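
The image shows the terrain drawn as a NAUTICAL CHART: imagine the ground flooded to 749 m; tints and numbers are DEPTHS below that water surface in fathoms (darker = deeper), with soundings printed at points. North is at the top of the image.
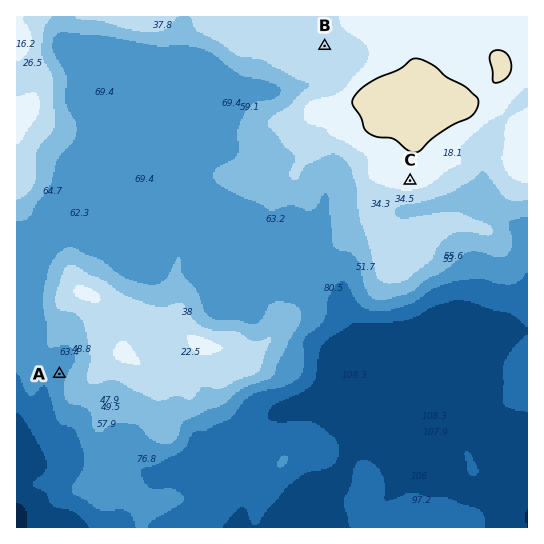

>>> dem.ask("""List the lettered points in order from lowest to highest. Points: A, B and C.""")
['A', 'B', 'C']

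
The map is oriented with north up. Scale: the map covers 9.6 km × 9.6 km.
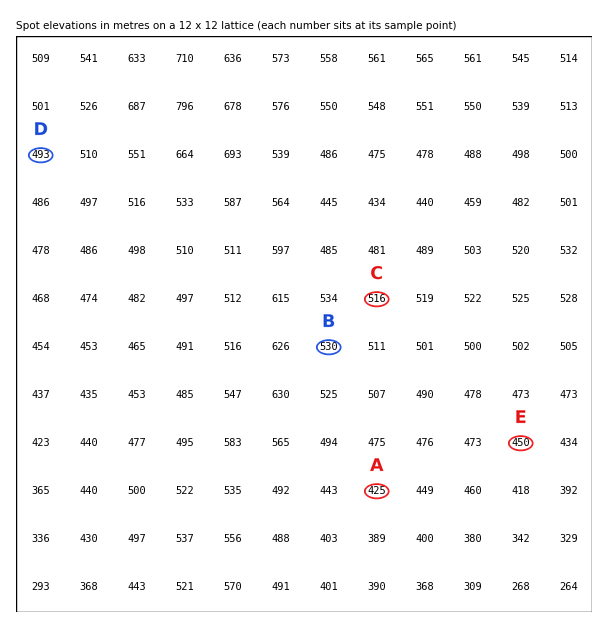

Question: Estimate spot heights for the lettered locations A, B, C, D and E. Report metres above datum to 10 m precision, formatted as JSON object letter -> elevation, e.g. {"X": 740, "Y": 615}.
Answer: {"A": 430, "B": 530, "C": 520, "D": 490, "E": 450}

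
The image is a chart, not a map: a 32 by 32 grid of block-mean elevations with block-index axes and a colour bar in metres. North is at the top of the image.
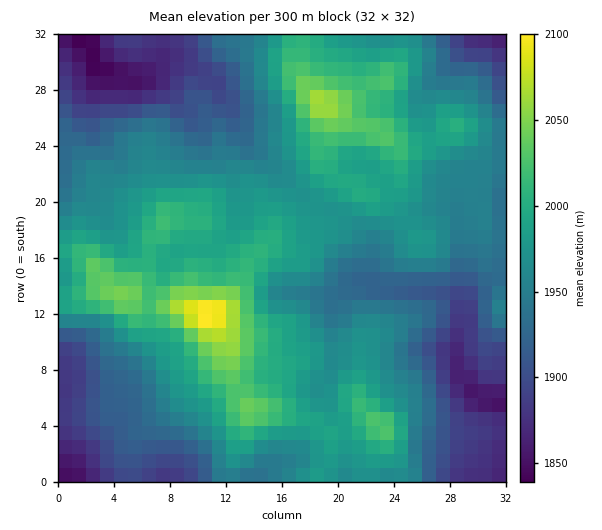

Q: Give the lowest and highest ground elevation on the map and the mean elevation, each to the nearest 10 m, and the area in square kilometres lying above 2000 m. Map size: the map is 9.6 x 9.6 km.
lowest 1830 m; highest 2110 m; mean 1960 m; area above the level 17.5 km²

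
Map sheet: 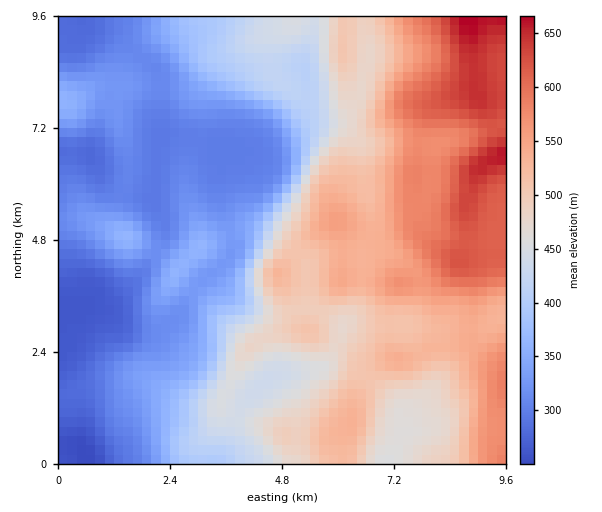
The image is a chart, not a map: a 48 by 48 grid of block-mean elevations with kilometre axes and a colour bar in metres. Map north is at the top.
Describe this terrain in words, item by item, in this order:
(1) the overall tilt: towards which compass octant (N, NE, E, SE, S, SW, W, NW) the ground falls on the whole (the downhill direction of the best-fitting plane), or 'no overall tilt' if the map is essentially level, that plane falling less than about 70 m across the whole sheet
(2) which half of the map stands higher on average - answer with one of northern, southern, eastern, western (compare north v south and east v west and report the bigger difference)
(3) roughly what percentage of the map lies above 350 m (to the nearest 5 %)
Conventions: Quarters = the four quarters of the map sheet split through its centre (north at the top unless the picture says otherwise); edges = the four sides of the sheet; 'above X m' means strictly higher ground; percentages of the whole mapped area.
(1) The general tilt is down to the west (the land rises towards the east).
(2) On average the eastern half of the map is the higher ground.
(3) Ground above 350 m makes up about 65 % of the sheet.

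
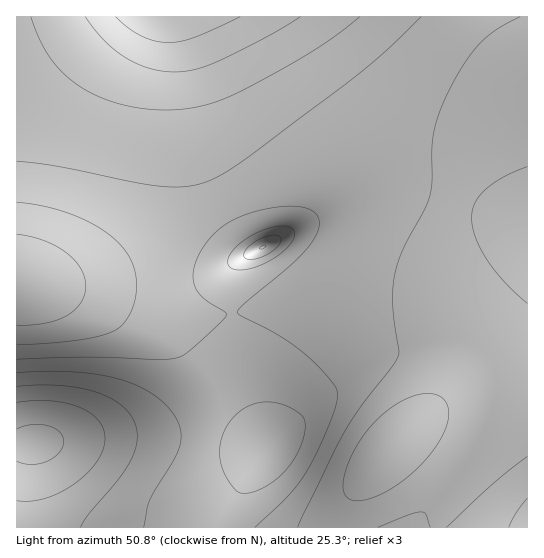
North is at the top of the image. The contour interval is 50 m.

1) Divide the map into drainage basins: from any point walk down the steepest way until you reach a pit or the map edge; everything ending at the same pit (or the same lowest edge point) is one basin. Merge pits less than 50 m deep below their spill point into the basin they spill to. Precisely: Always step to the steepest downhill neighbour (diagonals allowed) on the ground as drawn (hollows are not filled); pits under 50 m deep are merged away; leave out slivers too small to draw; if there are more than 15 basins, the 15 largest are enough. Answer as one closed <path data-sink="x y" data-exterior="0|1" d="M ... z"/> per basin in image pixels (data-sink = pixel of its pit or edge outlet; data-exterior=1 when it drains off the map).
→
<path data-sink="34 443" data-exterior="0" d="M527 91l-14 11-32 35-17 29-13 36-8 41 1 35 11 37 13 27 3 15-2 9-5 12-18 21 13-16 6-13 0-27-18-28-14-14-18-9-18-4-46 1-124 26-46 1-32-7-54-16-78-12-1 246 318 1 3-15 11-16 31-36 40-40 23-13 15-4 28 0 17 3 17-8 8 0z"/><path data-sink="162 17" data-exterior="1" d="M527 16l-510 0-1 265 3 2 42 0 29-7 47-21 60-38 38-20 64-22 47-8 39 0 28 4 28 0 10-4 16-14 20-26 23-23 18-14z"/><path data-sink="262 247" data-exterior="0" d="M485 131l-28 32-11 6-33 2-28-4-39 0-47 8-64 22-38 20-60 38-30 14-38 12-41 2 67 10 54 16 32 7 46-1 124-26 54 0 17 6 11 6 14 14 17 26 3 8 0 16-8 19 9-14 3-16-3-12-9-17-11-30-5-28 0-24 4-25 10-36 12-27 16-22z"/><path data-sink="527 527" data-exterior="1" d="M527 399l-8 0-17 8-17-3-28 0-15 4-23 13-40 40-31 36-11 16-2 14 192 1z"/>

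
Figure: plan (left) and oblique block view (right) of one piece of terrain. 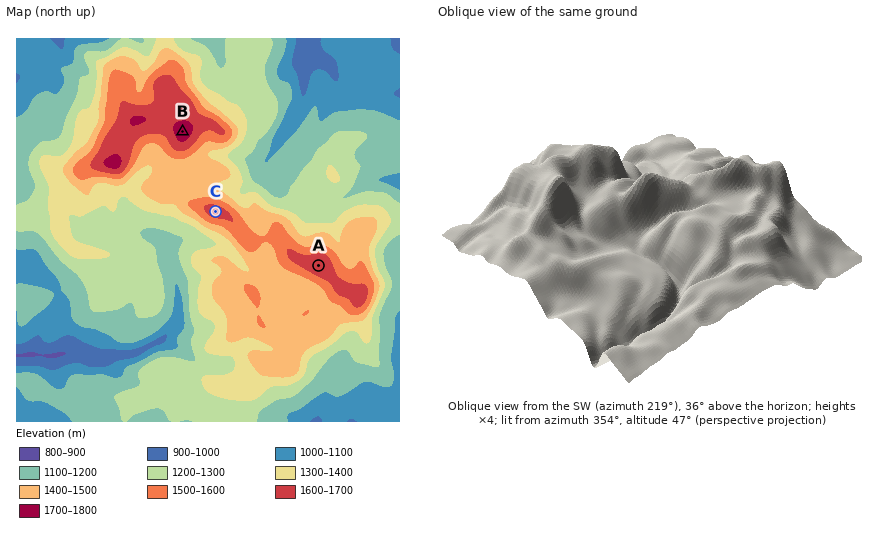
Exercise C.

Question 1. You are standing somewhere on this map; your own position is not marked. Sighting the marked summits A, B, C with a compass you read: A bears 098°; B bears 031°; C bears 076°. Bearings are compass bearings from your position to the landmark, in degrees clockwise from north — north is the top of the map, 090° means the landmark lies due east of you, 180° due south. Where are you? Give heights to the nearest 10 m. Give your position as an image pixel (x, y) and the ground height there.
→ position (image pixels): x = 119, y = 237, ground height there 1220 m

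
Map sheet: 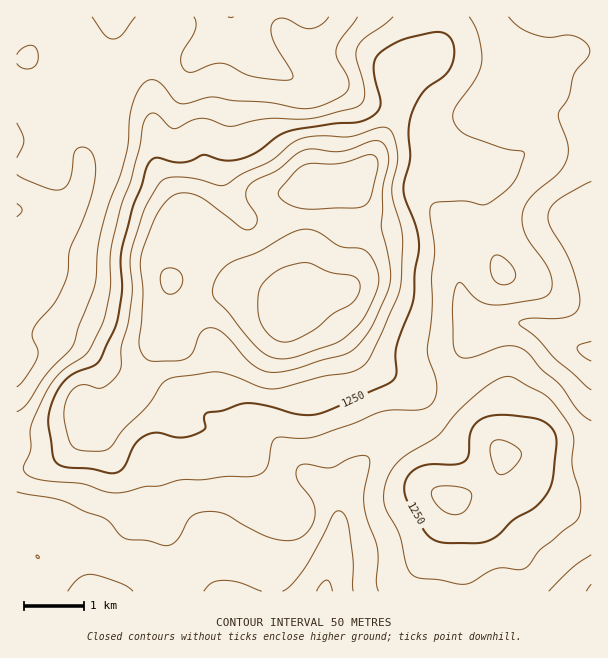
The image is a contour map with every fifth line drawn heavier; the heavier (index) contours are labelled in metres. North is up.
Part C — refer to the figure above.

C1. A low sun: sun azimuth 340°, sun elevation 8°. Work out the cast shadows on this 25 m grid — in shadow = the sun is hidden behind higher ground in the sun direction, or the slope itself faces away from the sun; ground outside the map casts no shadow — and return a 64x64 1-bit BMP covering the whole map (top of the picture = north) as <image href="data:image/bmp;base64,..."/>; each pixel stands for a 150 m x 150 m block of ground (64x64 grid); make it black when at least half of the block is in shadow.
<image width="64" height="64" href="data:image/bmp;base64,Qk0+AgAAAAAAAD4AAAAoAAAAQAAAAEAAAAABAAEAAAAAAAACAAATCwAAEwsAAAIAAAAAAAAA////AAAAAAAAAAAAAAAAAAAAAAAAAAAAAAAAAAAAAAAAAAAAAAAAAAAAAABAAAAAAAAAAMAAAAAAAAAAwAAAAAAAAABAAAAAAAAAAAAAAAA4AAAAAAAAAP/QAAAAAAAA//AAAAAAAAAf0AAAAAAAAAfAAAAAAAAAA4AAAAAAAAAAAAAAfAAAAAAEAAD+AAAAAA4AAP8AAAAADgAB/4AAAAAGAAf/gAAAAAYAH/+AAAAAAAAf/4AAAAAAcB//gAAAAAD4H/+AAAAAAPAf/4AAAAAA8A//wAAAAAAAD//gAAAAAAAB/+AAAAAAAAAf4AAAAAAAAAfgAMAAAAAAA+AH4AAAAAAD4A/gAAAAAAHgB8AAAAAAAOAAAAAAAAAAAAAAAAAAAAAAAAAAAAAAAAAAAAAAAAAAAAAAAAAAAAAAAAAAAAAAAAAAAAAAAAAAAAAAAAAAAAAAAAAAAAAAAgAAAAAAAAAOQAAwAAAAAADgAHgAAAAAAOAAEAAAAAAA4AAAAAAAAABgAAAAAAAAAAAAAAAAAAAAAAAAAAAAAAAAAAAAAAAAAAAAAAAAAAAAAAAAAAAAAAAAAAAAAAAAAAAAAAAAAAAAAAAAAAAAAAAAAAAAAAAAAAAAAAAAAAAAAAAAAAAAAAAAAAAAAAAAAAAAAAAAAAAAAAAAAAAAAAAAAAAAAAAAAAAAAA=="/>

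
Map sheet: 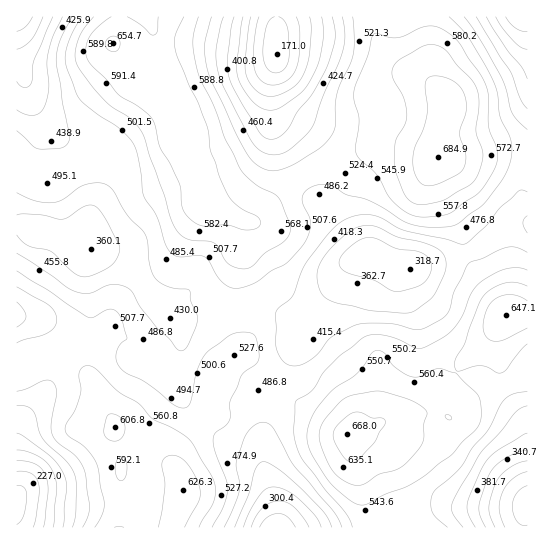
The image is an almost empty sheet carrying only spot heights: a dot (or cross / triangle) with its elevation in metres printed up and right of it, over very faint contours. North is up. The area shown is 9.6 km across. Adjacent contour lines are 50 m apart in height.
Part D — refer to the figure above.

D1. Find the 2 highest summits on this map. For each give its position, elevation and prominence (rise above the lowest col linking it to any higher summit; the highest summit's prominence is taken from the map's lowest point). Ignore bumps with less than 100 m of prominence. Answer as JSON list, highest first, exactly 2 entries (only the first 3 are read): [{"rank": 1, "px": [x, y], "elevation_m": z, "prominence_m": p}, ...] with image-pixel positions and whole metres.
[{"rank": 1, "px": [438, 157], "elevation_m": 685, "prominence_m": 514}, {"rank": 2, "px": [347, 434], "elevation_m": 668, "prominence_m": 206}]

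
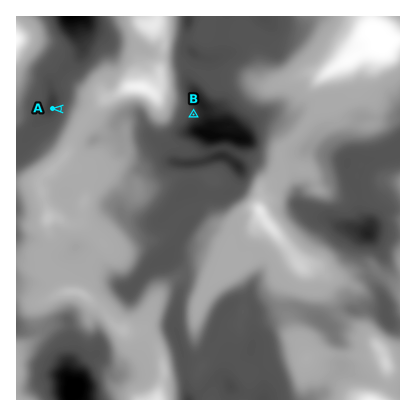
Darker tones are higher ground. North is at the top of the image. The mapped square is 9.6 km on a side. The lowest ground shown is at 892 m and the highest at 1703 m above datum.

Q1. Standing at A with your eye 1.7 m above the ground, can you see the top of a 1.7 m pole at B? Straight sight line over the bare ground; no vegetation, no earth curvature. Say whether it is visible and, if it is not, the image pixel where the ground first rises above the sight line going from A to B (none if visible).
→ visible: true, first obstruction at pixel None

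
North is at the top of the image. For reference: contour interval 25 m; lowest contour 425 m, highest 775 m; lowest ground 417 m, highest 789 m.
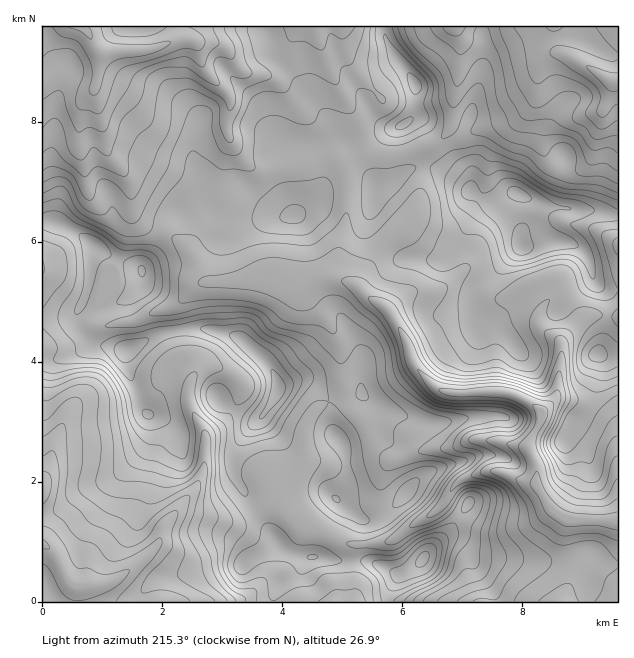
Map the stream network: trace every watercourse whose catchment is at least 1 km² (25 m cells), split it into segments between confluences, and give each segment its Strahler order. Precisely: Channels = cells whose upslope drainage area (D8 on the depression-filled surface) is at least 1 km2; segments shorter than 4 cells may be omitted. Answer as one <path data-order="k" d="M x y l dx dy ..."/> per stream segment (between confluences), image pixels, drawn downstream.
<path data-order="1" d="M188 601l-28 0"/><path data-order="1" d="M478 601l4 0"/><path data-order="2" d="M536 487l5 5 6 10 15 12 3 0 6 3 6 0 1 2 11 0 1 1 27 0"/><path data-order="1" d="M617 471l0 49"/><path data-order="1" d="M394 460l9-1 4-3 3 0 9-5 6 0 2-1 18 0 1-2 8 0 15-7 30 0 1 1 5 0 1 2 5 0 1 1 14 0 1 3 2 0"/><path data-order="1" d="M305 454l0 6-1 2 0 3-3 6-3 3-6 10-5 5-3 6 0 15 12 12 6 1 8 8 10 0 20 10 9 2 1 1 29 0 1-1 6 0 2-2 6-1 18-15 18-9 4-5 2 0 7-7 5-9 10-14 2 0 3-3 3 0 1-1 3 0 6-3 5 0 1-2 20 0 12 6 3 0 4 3 14 0 0 5 1 1"/><path data-order="2" d="M529 448l7 17 0 22"/><path data-order="2" d="M538 418l0 9-8 12-1 9"/><path data-order="1" d="M68 414l-12 24 0 3-3 6 0 4-1 2 0 7-2 2-1 7-6 11 0 15"/><path data-order="1" d="M202 367l-9 9-2 3 0 3-1 2 0 7-2 2 0 7 2 2 0 3 1 1 0 3 3 6 6 8 5 9 0 34-2 2 0 4-7 15-14 15 0 2-4 4 0 2-12 13-8 20-24 24-1 0-6 6-2 0-3 3-10 6-9 1-2 2-27 0-10-11-2-6-7-13-9-9-3-2"/><path data-order="1" d="M331 327l-23-23 0-13 6-6"/><path data-order="1" d="M113 324l8 0 1-2 11 0 18-9 3 0 1-1 12-3 9-5 20-19 3 0 1-2 6 0 2-1"/><path data-order="2" d="M391 313l15 26 0 3 3 4 0 5 1 1 0 3 2 2 0 3 3 6 21 22 6 3 4 0 2 2 60 0 1 1 8 2 21 12 0 10"/><path data-order="1" d="M550 298l-6 6-3 6 0 3-2 2 0 9 23 22 0 17-2 1 0 8-1 1 0 15-2 2 0 4-1 3-11 11 0 3-7 7"/><path data-order="2" d="M368 297l3 3 12 6 8 7"/><path data-order="2" d="M314 285l8-5 22 0 3 2"/><path data-order="1" d="M448 285l-8 4-22 0-2 2-3 0-22 22"/><path data-order="2" d="M208 282l24 0 1-2 9 0 2-1 4 0 2-2 4 0 2-1 4 0 2-2 16 0 6 5 2 0 4 4 6 3 15 0 3-1"/><path data-order="2" d="M347 282l8 3 12 12 1 0"/><path data-order="1" d="M200 268l2 8 6 6"/><path data-order="1" d="M344 231l-1 3 0 6-2 1 0 35 6 6"/><path data-order="1" d="M404 225l0 1-12 12-1 0-6 5 0 1-18 21-3 6 0 3-2 2 0 15 6 6"/><path data-order="1" d="M125 175l-3-3 0-1-12-12-3-6 0-3-1-2 0-12-2-1 0-5-1-1 0-3-3-6 0-9-2-2 0-6-1-1 0-5-2-1 0-9"/><path data-order="1" d="M236 151l-3-3 0-3-6-12 0-18 3-6 0-10-1-3-23-23-4-9 0-3-2-1 0-9-1-2 0-3-5-4"/><path data-order="1" d="M79 133l0-22 1-3 12-12 0-3 3-6"/><path data-order="1" d="M446 133l3-4 0-5 2-1 0-6 1-2 0-15 2-1 0-5 1-1 0-5 2-1 0-8 1-1 0-21 2-2 0-18-3-4 0-6-2 0"/><path data-order="1" d="M604 109l4-9 0-4 2-2 0-7 3-5 4 0 0-1"/><path data-order="1" d="M536 96l0-21 2-2 0-3 1-3 14-13 10 0 18 9 3 3 8 3 12 9 6 3 7 0"/><path data-order="2" d="M95 87l2-9 1-2 0-27"/><path data-order="1" d="M263 75l-12 0-1-2-6-1-11-11-1-4-14-14-19 0-2-1-3 0"/><path data-order="1" d="M331 73l-2-6-1-1 0-3-2-2 0-3-3-4 0-3-3-5 0-3-1-1 0-3-3-6 0-6-2 0"/><path data-order="3" d="M98 49l-4-4-3-6 0-3-3 0-9-8-9-1"/><path data-order="1" d="M344 46l0-19-1 0"/><path data-order="2" d="M194 42l-6-3-10 0-12 6-3 0-5 3-4 0-2 1-7 0-2 2-31 0-2 1-10 0-2-3"/>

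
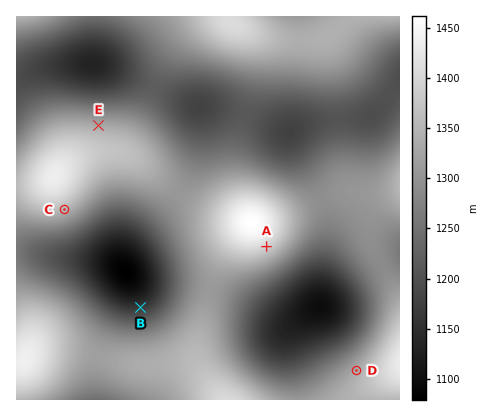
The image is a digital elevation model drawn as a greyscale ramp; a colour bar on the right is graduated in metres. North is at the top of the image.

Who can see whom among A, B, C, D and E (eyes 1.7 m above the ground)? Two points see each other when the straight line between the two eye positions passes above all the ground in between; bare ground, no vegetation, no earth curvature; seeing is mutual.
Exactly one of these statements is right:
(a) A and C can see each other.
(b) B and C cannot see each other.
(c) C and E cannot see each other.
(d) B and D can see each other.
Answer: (c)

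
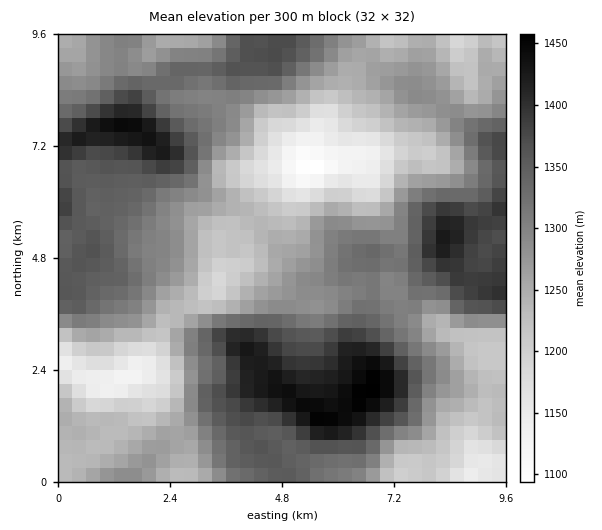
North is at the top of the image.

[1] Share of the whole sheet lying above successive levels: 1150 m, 96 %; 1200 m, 89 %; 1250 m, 68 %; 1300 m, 46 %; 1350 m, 25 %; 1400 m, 9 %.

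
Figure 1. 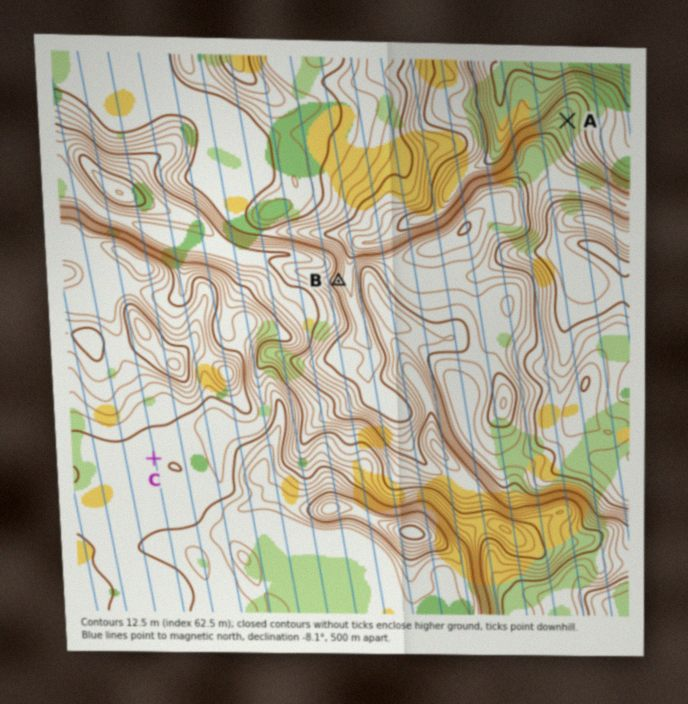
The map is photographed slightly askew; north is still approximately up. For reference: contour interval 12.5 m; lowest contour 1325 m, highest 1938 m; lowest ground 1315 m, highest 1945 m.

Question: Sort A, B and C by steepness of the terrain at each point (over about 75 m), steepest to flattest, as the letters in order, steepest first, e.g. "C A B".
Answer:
B A C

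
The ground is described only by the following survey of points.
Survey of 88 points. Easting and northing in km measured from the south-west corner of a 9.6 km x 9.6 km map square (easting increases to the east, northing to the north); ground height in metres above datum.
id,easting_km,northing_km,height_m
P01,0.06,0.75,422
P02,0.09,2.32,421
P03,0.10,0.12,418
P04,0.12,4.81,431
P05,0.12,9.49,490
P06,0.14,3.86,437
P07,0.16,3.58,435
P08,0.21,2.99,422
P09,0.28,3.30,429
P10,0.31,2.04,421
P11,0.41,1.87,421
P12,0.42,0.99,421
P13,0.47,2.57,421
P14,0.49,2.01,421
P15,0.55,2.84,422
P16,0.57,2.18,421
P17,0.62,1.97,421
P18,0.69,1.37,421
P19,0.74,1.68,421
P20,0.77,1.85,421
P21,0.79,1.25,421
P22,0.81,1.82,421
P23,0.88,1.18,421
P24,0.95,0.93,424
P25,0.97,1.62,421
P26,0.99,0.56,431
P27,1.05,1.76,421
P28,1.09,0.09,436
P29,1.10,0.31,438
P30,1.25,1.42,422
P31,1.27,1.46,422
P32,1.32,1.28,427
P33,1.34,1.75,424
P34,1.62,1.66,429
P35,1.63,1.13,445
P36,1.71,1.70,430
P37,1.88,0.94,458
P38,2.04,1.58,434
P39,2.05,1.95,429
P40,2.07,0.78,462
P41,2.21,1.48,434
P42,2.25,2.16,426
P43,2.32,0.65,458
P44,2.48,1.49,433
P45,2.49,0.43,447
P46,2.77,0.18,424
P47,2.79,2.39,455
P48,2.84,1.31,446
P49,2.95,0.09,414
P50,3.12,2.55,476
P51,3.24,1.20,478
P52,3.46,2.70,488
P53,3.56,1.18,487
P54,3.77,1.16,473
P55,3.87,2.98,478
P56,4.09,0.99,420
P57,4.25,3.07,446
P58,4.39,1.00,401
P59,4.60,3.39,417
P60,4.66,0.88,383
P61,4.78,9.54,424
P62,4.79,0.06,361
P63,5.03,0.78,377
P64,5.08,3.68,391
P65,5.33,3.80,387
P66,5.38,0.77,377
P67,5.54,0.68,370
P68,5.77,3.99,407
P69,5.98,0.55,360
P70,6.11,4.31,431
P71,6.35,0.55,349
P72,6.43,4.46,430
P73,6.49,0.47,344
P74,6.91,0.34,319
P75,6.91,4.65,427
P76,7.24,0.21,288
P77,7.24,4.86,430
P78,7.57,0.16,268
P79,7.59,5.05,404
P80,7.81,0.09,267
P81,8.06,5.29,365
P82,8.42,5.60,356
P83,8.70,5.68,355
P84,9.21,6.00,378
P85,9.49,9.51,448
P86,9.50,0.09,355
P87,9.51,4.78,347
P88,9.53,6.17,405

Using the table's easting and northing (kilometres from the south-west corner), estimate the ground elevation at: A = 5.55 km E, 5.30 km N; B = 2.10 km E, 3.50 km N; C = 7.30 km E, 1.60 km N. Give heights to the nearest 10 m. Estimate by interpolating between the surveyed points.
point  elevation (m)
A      420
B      420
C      300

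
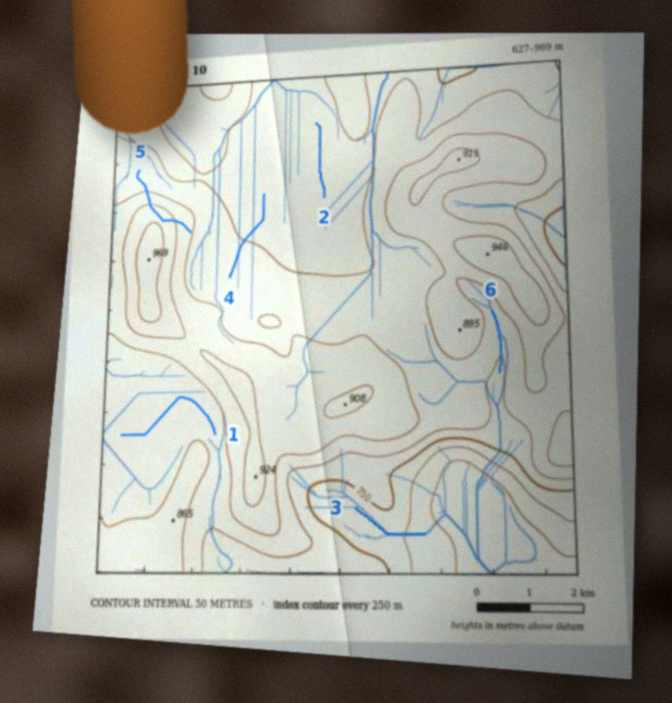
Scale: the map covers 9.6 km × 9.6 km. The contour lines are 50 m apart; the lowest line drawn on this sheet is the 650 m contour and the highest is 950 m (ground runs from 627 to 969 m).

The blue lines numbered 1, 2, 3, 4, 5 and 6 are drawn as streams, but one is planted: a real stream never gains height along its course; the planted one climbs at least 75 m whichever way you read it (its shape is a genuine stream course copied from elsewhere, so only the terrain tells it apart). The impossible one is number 5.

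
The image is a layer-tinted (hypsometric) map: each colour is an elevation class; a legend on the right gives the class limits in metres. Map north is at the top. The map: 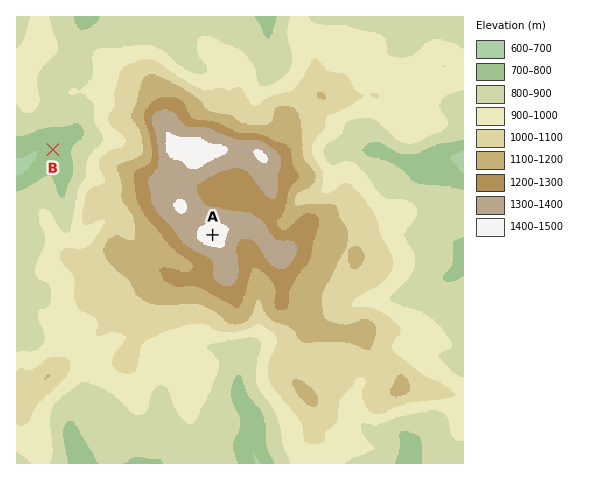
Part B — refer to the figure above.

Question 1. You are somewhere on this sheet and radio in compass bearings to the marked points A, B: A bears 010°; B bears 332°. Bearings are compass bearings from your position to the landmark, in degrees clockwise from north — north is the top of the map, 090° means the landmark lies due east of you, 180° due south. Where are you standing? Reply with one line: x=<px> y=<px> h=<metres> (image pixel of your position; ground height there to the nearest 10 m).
x=184 y=397 h=920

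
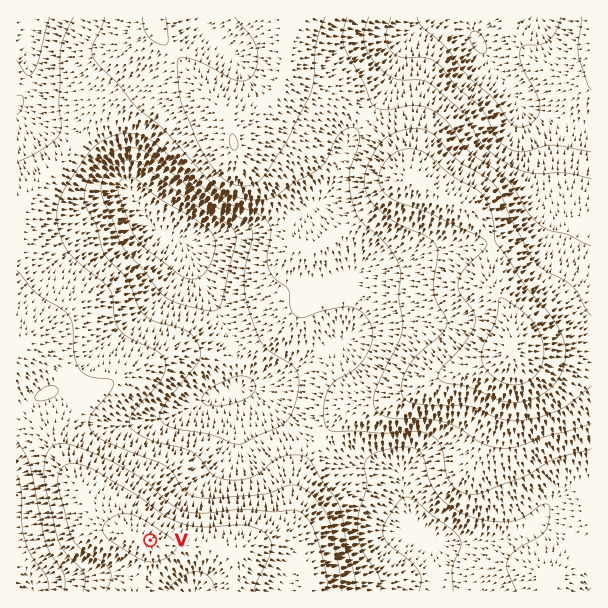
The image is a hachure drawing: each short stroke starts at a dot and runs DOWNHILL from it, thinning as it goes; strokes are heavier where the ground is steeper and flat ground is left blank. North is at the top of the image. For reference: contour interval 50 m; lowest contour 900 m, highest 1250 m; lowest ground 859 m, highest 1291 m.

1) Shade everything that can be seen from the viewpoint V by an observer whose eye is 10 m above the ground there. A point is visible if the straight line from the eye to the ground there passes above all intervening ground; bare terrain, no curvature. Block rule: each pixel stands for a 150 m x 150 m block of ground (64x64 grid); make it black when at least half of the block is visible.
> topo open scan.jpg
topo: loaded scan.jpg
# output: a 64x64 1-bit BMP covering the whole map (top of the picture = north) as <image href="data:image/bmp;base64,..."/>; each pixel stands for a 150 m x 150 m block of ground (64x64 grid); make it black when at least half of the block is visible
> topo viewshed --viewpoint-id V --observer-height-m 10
<image width="64" height="64" href="data:image/bmp;base64,Qk0+AgAAAAAAAD4AAAAoAAAAQAAAAEAAAAABAAEAAAAAAAACAAATCwAAEwsAAAIAAAAAAAAA////AAAAAAAAPwOAAAAAAAAOA4AAAAAAAAYDgAAAAAAAAAeAAAAAAAADn8AAAAAAAA//wAAAAAAAD5/AAAAAAAAGB8AAAAAAAAADwgAAAAMAAAD+AAAABwAAAH4AAD//AQAAHgAA/78BAAAeAAH/jwAAAB8AA/+HAAAAH8AH/4cAAAAf////jwAAAB//////AAAAP/////8AAAA//////wAAAD//////AAAAP/////AAeAB/////wAH/gH////+AB////////4D/////////AP////////8A/+D//////gD/4H/////+AP/gD/////4A/+AH/////gD/8Af////+AP/wB/////wA//gD/////AD/+AP////4APgAA/////gA8AAD////8ADwAAP////gAPgAB/////AA+AAH////+AD8AAf////4AP+AH/5///gA/8A//3//8AD/gP/////gAP+B/////4AAf8f////+AAA///////gAAB//////4AAAD//////AAAAH/////4AAAAP/////AAAAA///n/8AAAAD//8f/wAAAAf//x//AAAAB//+H/4AAAAP//wP/AAAAAf/+A/4AAAAB//wD+AAAAAH/+APAAAAAAf/4A4AAAAAB//ADAAAAAAB/8AEAAAAAAA/wAYAAAAAAB+AB4AAAAAAH4AHwAAAAA=="/>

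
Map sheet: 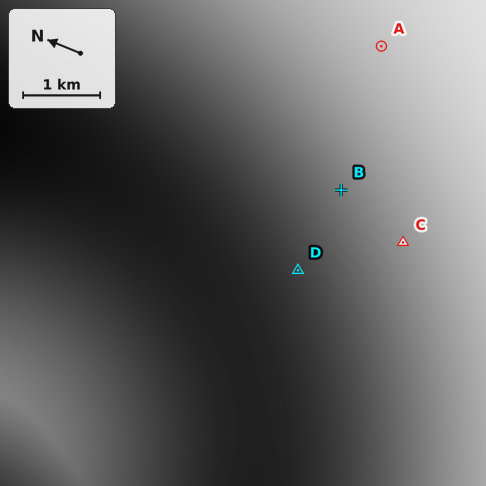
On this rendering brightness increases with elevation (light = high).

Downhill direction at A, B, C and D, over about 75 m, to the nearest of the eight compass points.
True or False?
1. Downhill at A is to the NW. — True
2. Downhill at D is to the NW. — True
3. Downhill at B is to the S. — False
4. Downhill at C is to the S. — False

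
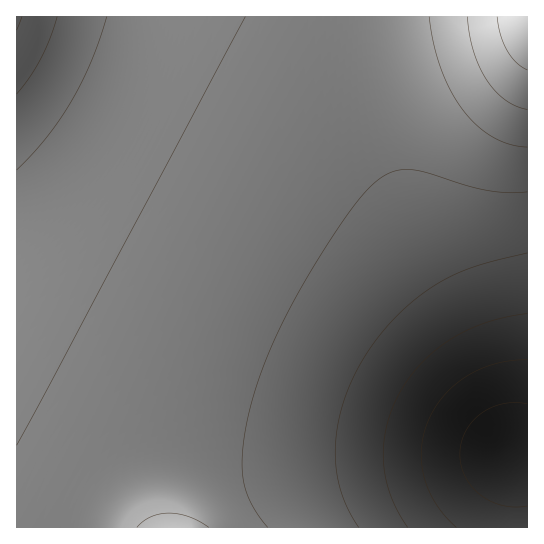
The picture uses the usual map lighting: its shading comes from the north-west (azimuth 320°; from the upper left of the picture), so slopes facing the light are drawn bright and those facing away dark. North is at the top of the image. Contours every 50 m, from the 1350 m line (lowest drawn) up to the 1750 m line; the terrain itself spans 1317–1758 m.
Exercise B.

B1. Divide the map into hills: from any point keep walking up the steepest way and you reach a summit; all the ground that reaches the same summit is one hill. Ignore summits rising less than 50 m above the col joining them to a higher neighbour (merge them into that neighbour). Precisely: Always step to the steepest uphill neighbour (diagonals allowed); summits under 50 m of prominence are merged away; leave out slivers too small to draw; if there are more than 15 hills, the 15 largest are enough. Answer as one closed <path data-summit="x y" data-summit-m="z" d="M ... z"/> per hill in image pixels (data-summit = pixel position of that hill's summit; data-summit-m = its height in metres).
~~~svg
<path data-summit="17 17" data-summit-m="1758" d="M369 16l-353 1 1 511 76 0 11-23 19-21 23-13 31-8 94 0 52-4 147-3 38-3-5-35-26-73-25-54-49-92-15-37-11-40-5-32z"/><path data-summit="527 17" data-summit-m="1737" d="M527 16l-158 1 0 42 3 31 5 32 11 40 15 37 49 92 25 54 23 64 9 44 19 0z"/><path data-summit="174 527" data-summit-m="1630" d="M509 453l-39 3-115 1-84 6-80-2-22 3-23 7-23 13-19 21-11 22 428 1 0-19-2-23-4-19z"/>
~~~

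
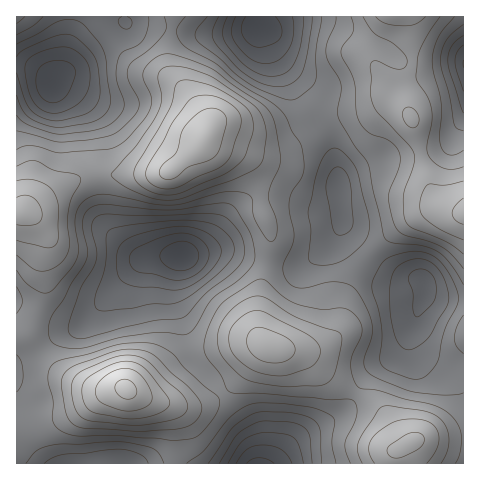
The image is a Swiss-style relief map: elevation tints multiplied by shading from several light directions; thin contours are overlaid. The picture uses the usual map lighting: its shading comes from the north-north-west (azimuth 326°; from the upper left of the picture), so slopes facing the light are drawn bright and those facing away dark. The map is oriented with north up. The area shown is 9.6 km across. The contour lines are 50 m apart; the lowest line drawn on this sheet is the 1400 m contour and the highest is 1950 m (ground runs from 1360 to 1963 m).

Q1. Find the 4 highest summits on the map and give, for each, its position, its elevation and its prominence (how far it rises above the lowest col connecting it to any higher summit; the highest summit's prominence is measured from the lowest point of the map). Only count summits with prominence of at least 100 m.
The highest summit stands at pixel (126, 389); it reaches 1963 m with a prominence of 603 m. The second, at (204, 137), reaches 1939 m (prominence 263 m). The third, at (267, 346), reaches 1875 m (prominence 179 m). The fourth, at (412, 441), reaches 1861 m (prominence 156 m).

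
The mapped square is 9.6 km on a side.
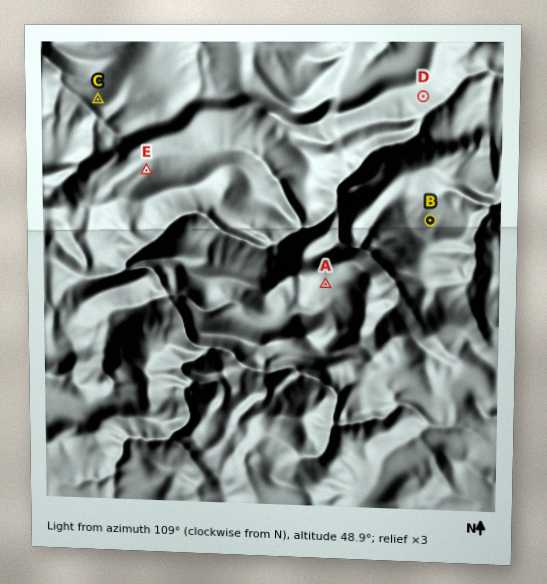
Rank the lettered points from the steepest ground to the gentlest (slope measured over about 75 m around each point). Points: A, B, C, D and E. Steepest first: D B C E A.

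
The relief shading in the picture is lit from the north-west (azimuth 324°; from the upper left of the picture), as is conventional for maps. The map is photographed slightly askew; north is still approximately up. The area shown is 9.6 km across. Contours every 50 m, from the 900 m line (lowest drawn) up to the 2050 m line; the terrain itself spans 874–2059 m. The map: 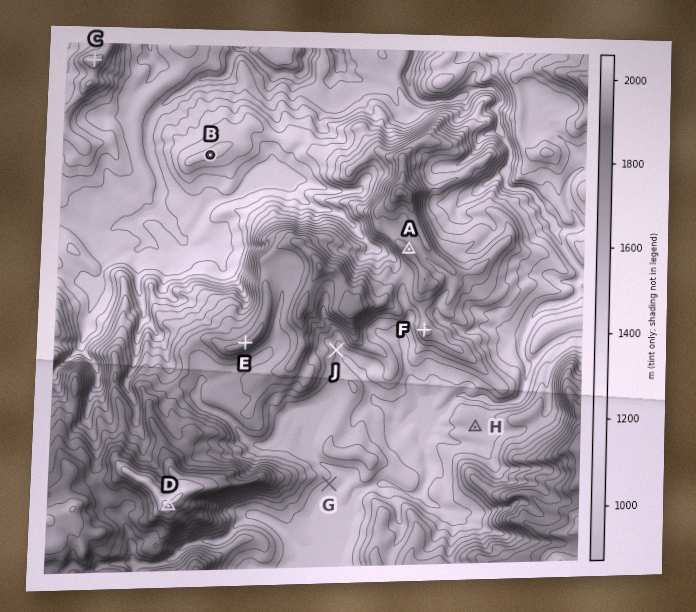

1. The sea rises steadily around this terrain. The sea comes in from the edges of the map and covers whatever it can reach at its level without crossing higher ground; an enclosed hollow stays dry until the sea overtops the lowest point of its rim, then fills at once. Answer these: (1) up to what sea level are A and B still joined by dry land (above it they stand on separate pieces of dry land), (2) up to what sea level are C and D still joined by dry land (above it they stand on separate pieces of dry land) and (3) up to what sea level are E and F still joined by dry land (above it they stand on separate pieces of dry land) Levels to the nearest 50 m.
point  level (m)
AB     1200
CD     1150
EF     1550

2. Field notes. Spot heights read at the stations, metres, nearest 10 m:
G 1390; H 1380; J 1440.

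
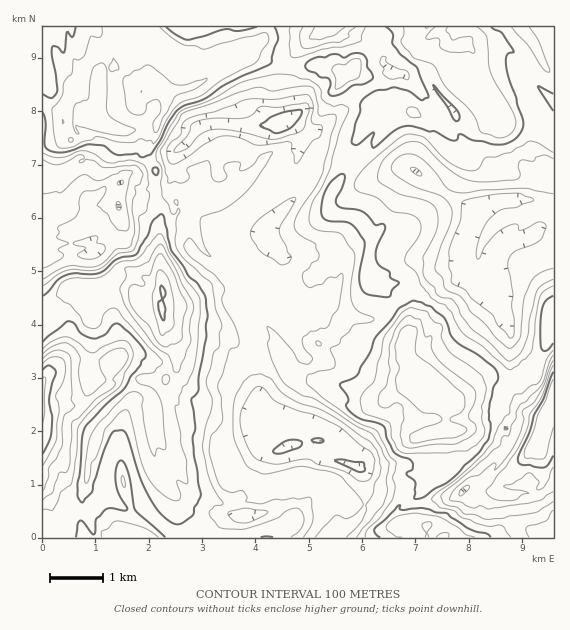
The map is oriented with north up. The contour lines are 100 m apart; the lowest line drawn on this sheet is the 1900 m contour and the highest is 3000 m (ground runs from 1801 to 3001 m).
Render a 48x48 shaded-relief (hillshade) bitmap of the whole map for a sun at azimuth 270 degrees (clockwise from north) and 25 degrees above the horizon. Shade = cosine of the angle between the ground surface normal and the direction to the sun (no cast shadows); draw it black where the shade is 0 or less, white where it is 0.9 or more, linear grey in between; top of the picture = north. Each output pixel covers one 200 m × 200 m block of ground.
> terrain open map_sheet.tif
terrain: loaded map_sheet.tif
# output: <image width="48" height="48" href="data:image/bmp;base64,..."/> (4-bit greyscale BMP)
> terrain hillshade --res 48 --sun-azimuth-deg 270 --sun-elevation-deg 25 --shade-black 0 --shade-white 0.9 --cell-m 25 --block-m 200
<image width="48" height="48" href="data:image/bmp;base64,Qk32BAAAAAAAAHYAAAAoAAAAMAAAADAAAAABAAQAAAAAAIAEAAATCwAAEwsAABAAAAAAAAAAAAAAABEREQAiIiIAMzMzAERERABVVVUAZmZmAHd3dwCIiIgAmZmZAKqqqgC7u7sAzMzMAN3d3QDu7u4A////AHi5iod1EVZ3d2d2ZQFnndyYmoUzIkZ3d3inrIdRKoJHY1modyBHet3IiVMRNXd3d3eHi4Y0u3IFQlialyBHd7zKdTIBRWd5q5mnRqpJyXQCZTR5h0JXd3zZhiAmdDeZiezLIsk6t3UAI1Vnd4dXdnvbyRAFgkmom+zdMdhbl3QABHd3d3h2M67bu4IAVBa3WavuYLeMd3MABndmd2UyNs/ty4cgAyBWeczvkEnLd3IAF1EVeGRXd8/rqXdjACACi/7vsBvZd3EAJyBHd3d3ms79hFZVEAAAje7/wxrId3EAFAF3d3d4u77ut2ZRAAAAK/7uyFeXd3IBAAJ3d3ebupvduHd0AAAABe7c3Id3d3IEAAJ3iZmry5eMyHdgAAIAAO663Lh3d2EEAAF6qYm8y6t5qHdiAAUAAP67msyXd2MBAjGMqqmK2q23iHZkAAVQAN7tg57Ip0QAA2V6y4ebuYvamFVREgN1AI3+gY3bmVIAAWeMyXd4nLvbh1MTZAJ3AErucF3trIEAEFebpWuXi8zbdyBGQAWIMBS8gyrd22AAITasdKuHec7bZAJSEQO9lxOJdVjOyFAAQxS6Nsp3eM3sYgECMBbO7QGMkird1wAAMgamR6qpd5ztYBABAxXf/mR6dmrN2AAAECd2d3i8l3ndcSAAIwnv/3d3d4zL1gAAAFd3d3esuHerhBIAIEze/4h3d6271AAAAXd3d3eN2ZhVdSIgBHzd7dyHd72q1QAAAWd3eKZL3bYiVAAhR3zazNuWaJzJswABBHh2etk3zrQzMBIEd43IiJl1e9uaogABV3d3eLyXnaI1QBEGdp23d3d3e8mdsABGRnd3d5zIfKI1QBEHlXy4d3d3d4reoANTZ3d3iKuofLRFYgAGt1eKqnd3d3resAURd3Z4jLl3nLQ1VAACulZmvXd3d2reojURZ3d3rcmYmVRVZhAAi5Z2e4iHdlvrhmZDNHdmjMzHZDRndREQWrmHZ3d3dlvrd3d3UReFac6zRmZWYyQxNXirqXd3dmrcdnd3dyF3Vr7VFWQzRXd2VEV5h1Z3dljdclqUWoEnZozpIzI1VpiahlVFd4ZWiFWuYFuTaYcjd3vbdSAkWqu5d1QzaIU1mXVmAFiWeFmCV3rbh1AFeMyXd2VEVrgyWqdkACmoh2d2V3jdmHQBW8mGZ2Vmd7uERodWAAOadlQ2mYjdymUjV5mImHMEd9yomGM4QAAodVZmesu93XVUaYZ5l3YAZ8u7gwWXcAA0Z1JFae6bzbZ4dmRql3YAd4i7kRujhgABNmRGVL/HncdndmWKh3QDm7urwyynhRIgATV2VY3nOcp1Npmod2IGvO2r1DyXg0dSACR3ZXncQkZ2e7qHdlEoYu2axymZQViXRCJGeJqpdQFnvKmHdkBXRv2IqVSHRod5hmUhScuHcwN6u4iHZTJVV9uoeHZ3eHZnd3dAJmeGdkasp5qGNEIkd6q6h4d3dkWId3dgAQeImHjcmamFEzE3d4m7iIiGUQR4l3mBAQRovJrLm6U0YxJndw=="/>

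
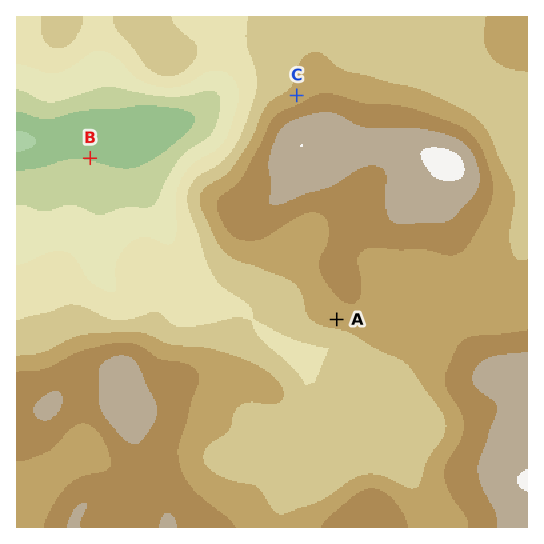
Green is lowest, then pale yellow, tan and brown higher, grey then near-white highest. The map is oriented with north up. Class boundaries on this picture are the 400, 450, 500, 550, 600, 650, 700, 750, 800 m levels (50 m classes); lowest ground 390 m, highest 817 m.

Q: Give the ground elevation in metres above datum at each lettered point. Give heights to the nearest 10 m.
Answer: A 670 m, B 440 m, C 670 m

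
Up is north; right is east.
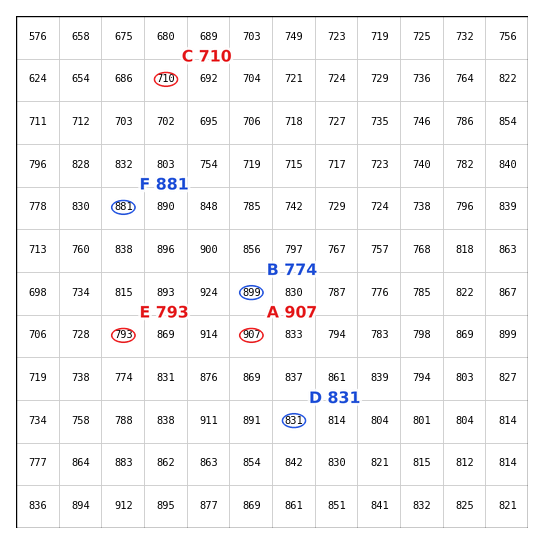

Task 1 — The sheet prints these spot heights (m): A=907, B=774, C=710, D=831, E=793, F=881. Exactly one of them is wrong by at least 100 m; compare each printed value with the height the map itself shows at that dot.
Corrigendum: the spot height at B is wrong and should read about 899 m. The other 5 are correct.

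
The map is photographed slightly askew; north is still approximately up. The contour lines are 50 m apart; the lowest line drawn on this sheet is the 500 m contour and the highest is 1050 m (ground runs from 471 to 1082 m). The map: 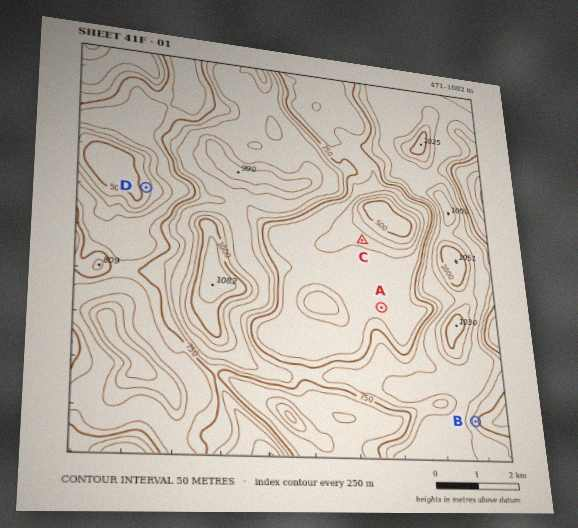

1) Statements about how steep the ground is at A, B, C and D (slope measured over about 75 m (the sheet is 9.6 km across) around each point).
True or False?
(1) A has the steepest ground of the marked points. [False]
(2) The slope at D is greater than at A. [True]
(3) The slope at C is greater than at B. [False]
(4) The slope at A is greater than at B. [False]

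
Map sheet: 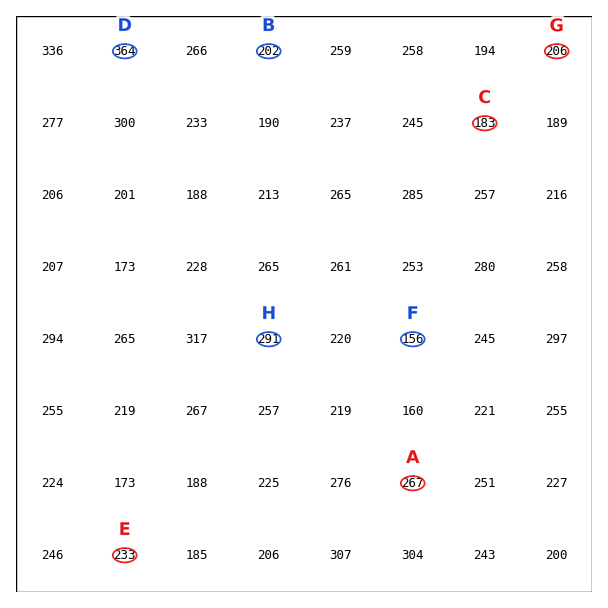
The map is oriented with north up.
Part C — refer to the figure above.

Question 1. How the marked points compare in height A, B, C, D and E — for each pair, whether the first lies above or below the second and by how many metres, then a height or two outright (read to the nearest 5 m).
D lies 180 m above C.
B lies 165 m below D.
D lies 130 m above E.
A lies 100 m below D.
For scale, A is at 265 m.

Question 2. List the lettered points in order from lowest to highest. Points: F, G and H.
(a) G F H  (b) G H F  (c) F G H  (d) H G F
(c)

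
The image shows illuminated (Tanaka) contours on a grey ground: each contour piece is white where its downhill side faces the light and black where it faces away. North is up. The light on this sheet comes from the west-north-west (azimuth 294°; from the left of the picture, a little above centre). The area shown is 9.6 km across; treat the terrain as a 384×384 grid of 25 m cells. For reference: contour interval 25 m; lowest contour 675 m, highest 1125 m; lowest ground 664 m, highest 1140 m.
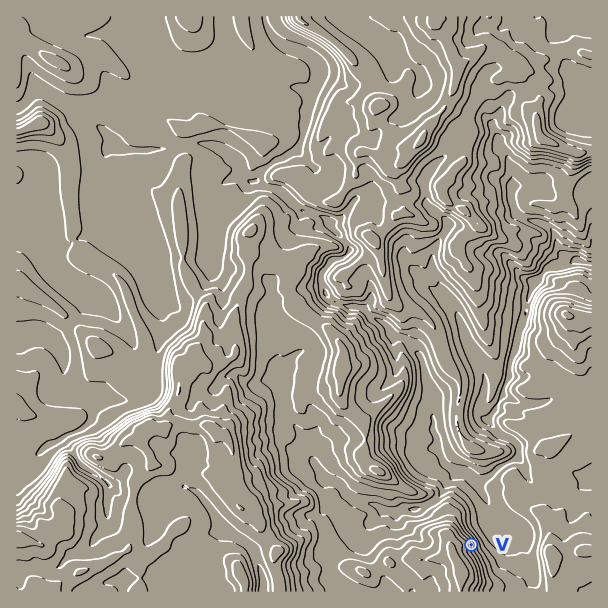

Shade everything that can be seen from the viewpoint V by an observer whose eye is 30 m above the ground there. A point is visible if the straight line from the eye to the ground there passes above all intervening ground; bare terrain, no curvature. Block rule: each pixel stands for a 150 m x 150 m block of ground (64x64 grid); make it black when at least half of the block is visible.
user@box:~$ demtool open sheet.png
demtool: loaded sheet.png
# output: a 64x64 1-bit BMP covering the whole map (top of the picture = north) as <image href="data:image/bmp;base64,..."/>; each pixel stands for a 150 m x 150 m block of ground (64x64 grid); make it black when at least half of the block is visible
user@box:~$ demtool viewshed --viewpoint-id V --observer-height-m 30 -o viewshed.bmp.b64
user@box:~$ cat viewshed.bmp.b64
<image width="64" height="64" href="data:image/bmp;base64,Qk0+AgAAAAAAAD4AAAAoAAAAQAAAAEAAAAABAAEAAAAAAAACAAATCwAAEwsAAAIAAAAAAAAA////AAAAAAAAAAAAAAAH8wAAAAAAAA/wAAAAAAAAP/AAAAAAAAB/8AAAAAAAAH/zAAAAAAAAf/cAAAAAAAD/9wAAAAAAAH//AAAAAAAAf/sAAAAAAAB/+wAAAAAAAD//AAAAAAAAf/8AAAAAAAB/fQAAAAAAAP5/AAAAAAAD/n8AAAAAAB/+/wAAAAAB/8D/AAAAAAH/wf8AAAAAA//D/wAAAAAN/8B/AAAAAAz/QB8AAAAADH9A/wAAAAAMP8H/AAAAAA4f5H8AAAAADx+P/wAAAAAPDw9/AAAAAAQPHn4AAAAAAA8ffwAAAOAAHz//AAAAwAA+Pz8AAADAAHw//gAAAIAA8H/gAAAAAABg/4AAAAAADsD/gAAAAAAbwf4AAAAAAA/B/MAAAAAAA8fB4AAAAADB/8HgAAAAACP+R7AAAAAAAv48YAAAAAAAfjAMAAAAAAA4YB4AAAAAMAHAfAAAAABAAwAMAAAAAAACAAwAAAABACGAHQAAAAAA+AD/AAAAAAO8AP8AAAAAAxwB/wAAAAAADAH4AAAAAAAGAEAAAAAAAAIDwAAAAAAAAQPAAAAAAAABgoAAAAAAAACGAAAAAAAAAMYAAAAAAAAARwAAAAAAAABhgAAAAAAAADEAAAAAAAAAHgAAAAAAAAAMAAAAAAAAAQAAAAAAAAADAAAAAAgAAAMAAA=="/>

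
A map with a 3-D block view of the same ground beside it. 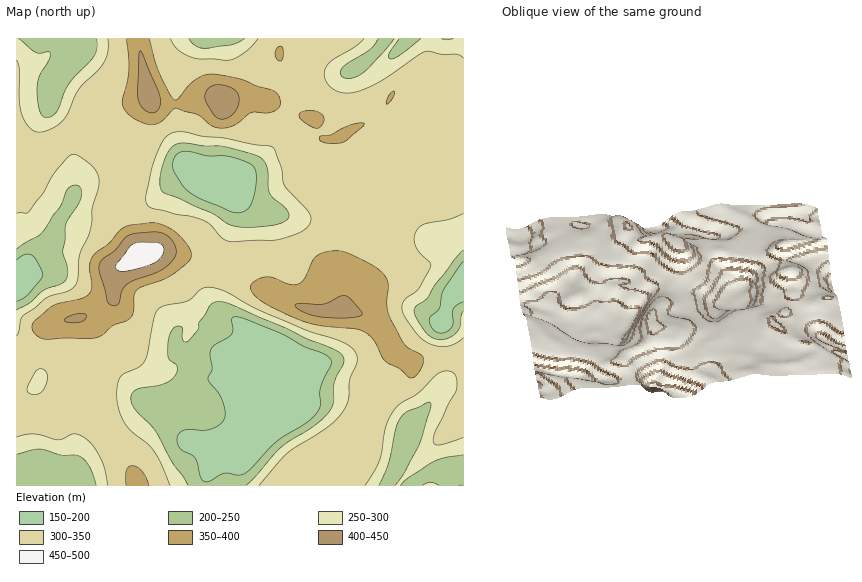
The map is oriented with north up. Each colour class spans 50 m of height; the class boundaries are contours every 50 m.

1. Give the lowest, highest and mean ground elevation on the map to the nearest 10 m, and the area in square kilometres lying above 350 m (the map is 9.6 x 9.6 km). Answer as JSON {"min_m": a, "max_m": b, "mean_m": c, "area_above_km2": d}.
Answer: {"min_m": 160, "max_m": 470, "mean_m": 290, "area_above_km2": 11.5}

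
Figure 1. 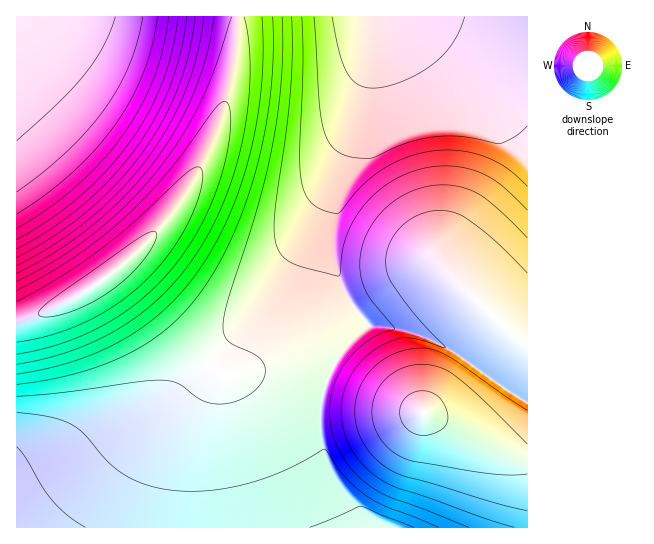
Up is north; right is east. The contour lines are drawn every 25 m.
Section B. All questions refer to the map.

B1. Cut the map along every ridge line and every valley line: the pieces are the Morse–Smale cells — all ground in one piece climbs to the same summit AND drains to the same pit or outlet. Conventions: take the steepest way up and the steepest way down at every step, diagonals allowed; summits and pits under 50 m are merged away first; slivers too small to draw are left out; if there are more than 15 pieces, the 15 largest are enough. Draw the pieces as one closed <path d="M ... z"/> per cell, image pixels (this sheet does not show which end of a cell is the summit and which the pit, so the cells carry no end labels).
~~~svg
<path d="M427 16l-52 1-2 26-6 43-23 81-12 56 0 27 5 25 12 26 19 25-24 23-16 28 106 40 72 36 21 6 1-408-22-2-29-8z"/><path d="M119 269l-5 2-15 12-33 20-33 14-17 5 0 205 341 1-28-57-8-25-1-40 8-28-9-5-21-5-33 0-38 8-9-3-30-27-59-68z"/><path d="M374 16l-136 0-2 35-7 38-12 40-9 22-17 34-19 28-19 22-36 34 12 9 59 68 19 19 14 10 16 0 28-7 33 0 29 9 17-28 24-23-19-25-12-26-5-25 0-27 12-56 23-81 6-43z"/><path d="M237 16l-221 1 1 304 16-4 28-12 38-22 32-26 41-44 25-40 15-31 12-33 12-58z"/><path d="M329 377l-5 10-4 19 1 40 8 25 29 57 170-1-1-68-21-6-81-40z"/><path d="M527 16l-99 1 49 24 29 8 21 2z"/>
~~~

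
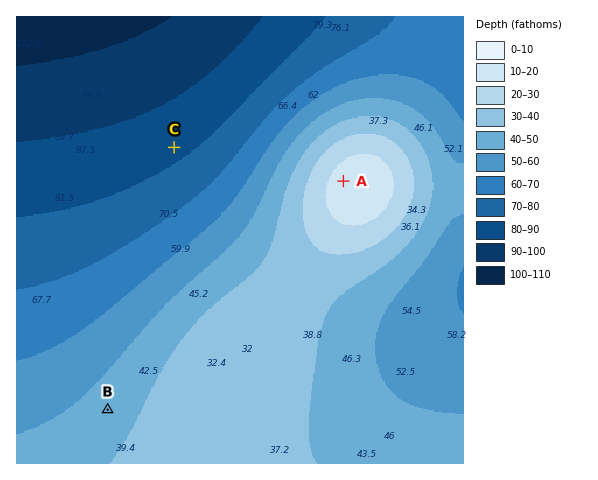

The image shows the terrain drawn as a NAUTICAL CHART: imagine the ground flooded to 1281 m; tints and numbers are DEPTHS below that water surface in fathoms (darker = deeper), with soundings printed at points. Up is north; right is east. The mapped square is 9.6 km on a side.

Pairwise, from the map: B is above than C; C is below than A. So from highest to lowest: A B C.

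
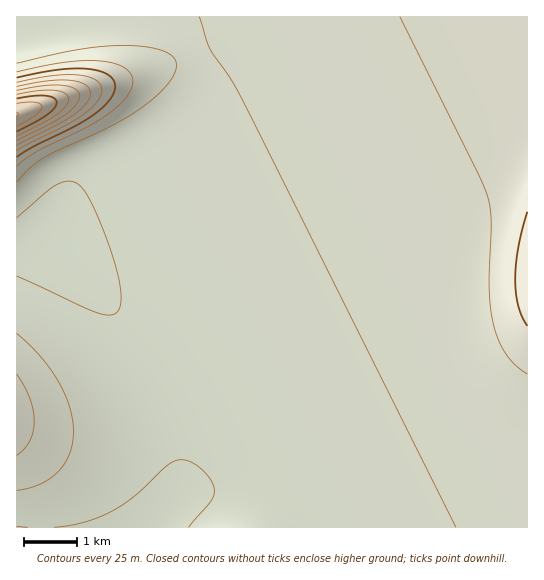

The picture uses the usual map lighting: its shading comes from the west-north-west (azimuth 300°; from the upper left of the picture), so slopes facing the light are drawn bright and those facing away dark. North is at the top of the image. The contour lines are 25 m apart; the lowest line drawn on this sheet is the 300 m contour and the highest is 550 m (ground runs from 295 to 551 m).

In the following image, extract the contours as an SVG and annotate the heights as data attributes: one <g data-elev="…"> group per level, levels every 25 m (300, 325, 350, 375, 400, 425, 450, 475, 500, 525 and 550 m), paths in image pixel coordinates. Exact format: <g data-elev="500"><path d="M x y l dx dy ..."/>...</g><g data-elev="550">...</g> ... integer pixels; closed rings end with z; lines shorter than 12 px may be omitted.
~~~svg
<g data-elev="300"><path d="M54 527l31-5 27-11 23-16 34-31 6-3 7-1 9 2 11 8 9 11 3 9 0 5-4 7-21 25"/><path d="M17 218l29-26 11-7 12-4 5 1 5 3 7 8 8 14 17 46 9 33 1 12-1 9-3 6-4 2-14-2-82-37"/></g><g data-elev="325"><path d="M17 490l24-6 9-5 8-8 7-8 4-9 3-11 1-12-3-24-11-25-18-25-24-24"/><path d="M17 182l14-15 12-9 67-31 34-21 14-12 10-11 7-10 1-8-3-8-10-6-16-4-21-2-23 1-24 3-62 14"/><path d="M199 17l11 32 20 29 13 24 213 425"/></g><g data-elev="350"><path d="M17 455l7-6 6-8 3-10 1-10-1-11-3-12-13-24"/><path d="M17 166l20-15 48-23 23-14 19-17 4-8 2-7-2-8-6-6-11-5-13-2-36 1-48 10"/><path d="M400 17l86 175 5 25-2 70 4 36 6 18 7 13 9 11 12 9"/></g><g data-elev="375"><path d="M527 212l-9 35-3 32 3 27 4 11 5 9"/><path d="M17 157l15-10 42-20 20-13 16-15 4-6 1-7-2-7-6-5-8-3-12-2-29 1-41 8"/></g><g data-elev="400"><path d="M17 151l65-36 15-13 4-7 1-5-2-5-5-5-17-5-27 1-34 6"/></g><g data-elev="425"><path d="M17 145l56-30 13-12 3-5 1-5-1-5-4-4-16-4-23 1-29 6"/></g><g data-elev="450"><path d="M17 141l47-26 11-9 5-9-1-4-4-4-13-4-20 1-25 4"/></g><g data-elev="475"><path d="M17 136l39-21 9-8 4-8-2-4-2-2-11-3-16 1-21 3"/></g><g data-elev="500"><path d="M17 132l31-18 7-7 2-5-3-4-9-2-28 3"/></g><g data-elev="525"><path d="M17 126l18-11 7-8-1-3-6-2-18 1"/></g>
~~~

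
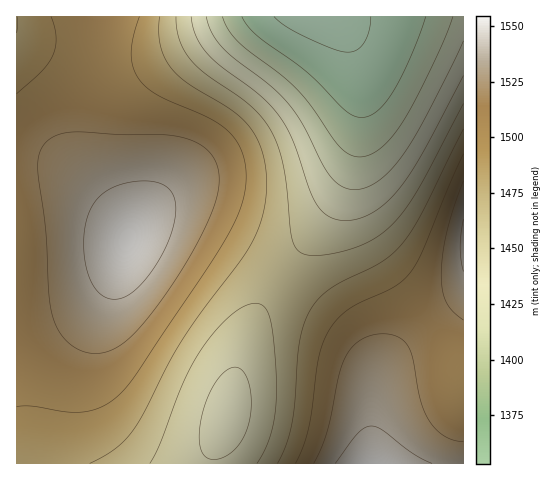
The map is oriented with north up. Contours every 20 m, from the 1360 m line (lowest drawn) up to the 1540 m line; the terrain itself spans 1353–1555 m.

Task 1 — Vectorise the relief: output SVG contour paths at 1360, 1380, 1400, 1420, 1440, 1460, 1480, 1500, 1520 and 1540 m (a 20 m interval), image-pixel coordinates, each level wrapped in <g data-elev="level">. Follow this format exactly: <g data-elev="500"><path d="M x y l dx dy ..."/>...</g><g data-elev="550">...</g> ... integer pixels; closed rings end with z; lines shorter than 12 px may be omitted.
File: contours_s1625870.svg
<g data-elev="1360"><path d="M371 17l-2 14-5 11-7 8-9 2-15-3-29-13-19-10-11-9"/></g><g data-elev="1380"><path d="M426 17l-16 42-18 34-15 18-7 5-8 1-8-1-10-6-37-38-52-38-7-8-6-9"/></g><g data-elev="1400"><path d="M453 17l-8 21-14 31-18 35-13 21-10 14-11 10-10 6-9 2-11-3-9-7-39-53-18-18-44-34-11-13-6-12"/></g><g data-elev="1420"><path d="M463 41l-39 80-24 37-12 15-12 10-12 5-11 2-12-4-9-8-10-14-19-39-11-17-20-21-37-28-12-11-11-15-6-16"/></g><g data-elev="1440"><path d="M209 459l-7-6-3-12 1-16 4-19 7-17 10-14 9-7 8 0 7 7 5 15 1 19-3 18-7 15-10 11-11 6z"/><path d="M463 76l-43 81-13 21-11 15-14 13-15 10-16 4-14 0-12-6-10-12-6-15-16-46-13-24-20-21-39-29-13-13-12-18-5-19"/></g><g data-elev="1460"><path d="M150 463l10-19 24-62 17-32 15-20 15-15 13-9 12-3 4 1 5 4 5 12 4 28 3 38-2 24-3 20-6 17-9 16"/><path d="M463 104l-46 88-14 20-13 15-18 13-21 9-28 6-18-1-8-5-5-10-8-70-5-19-7-18-9-13-12-13-45-32-15-14-7-10-5-10-2-12-1-11"/></g><g data-elev="1480"><path d="M90 463l27-16 10-9 9-11 46-87 68-94 10-21 5-22 2-18-1-18-4-17-7-14-8-12-11-11-47-29-17-15-7-11-5-12-1-14 1-15"/><path d="M463 129l-42 85-19 30-10 10-11 9-39 18-13 9-11 10-9 11-6 15-4 18-4 60-4 22-5 20-9 17"/><path d="M17 17l0 16"/></g><g data-elev="1500"><path d="M17 407l14-1 35 6 17 0 19-5 16-11 18-21 76-115 20-32 10-24 4-18 0-19-4-16-9-14-9-10-13-8-57-26-11-9-7-9-4-12-1-13 3-15 5-18"/><path d="M463 154l-40 97-12 21-7 8-9 7-35 16-13 8-11 9-8 13-6 13-4 14-10 71-5 17-8 15"/><path d="M51 17l5 21-1 9-2 8-10 15-26 24"/></g><g data-elev="1520"><path d="M463 442l-10-2-9-4-9-8-7-9-8-21-8-43-6-12-6-5-7-3-16-1-10 3-9 5-8 7-5 9-6 18-12 56-6 16-7 15"/><path d="M87 353l11 0 12-2 12-7 11-10 15-17 19-25 32-51 16-37 3-14 1-11-1-12-4-9-7-9-10-6-14-5-16-3-47 0-45-3-12 1-9 3-7 5-6 7-3 10 0 13 8 58 3 62 2 21 6 15 7 12 11 9z"/><path d="M463 181l-16 51-4 21-2 21 2 17 3 11 7 10 10 8"/></g><g data-elev="1540"><path d="M432 463l-20-10-30-23-11-4-7 2-7 6-22 29"/><path d="M110 299l13-1 14-9 16-19 13-24 8-22 2-18-4-13-10-9-9-2-10-1-25 4-17 10-11 15-4 13-2 14 0 15 2 15 4 12 6 10 7 7z"/><path d="M463 219l-3 29 3 23"/></g>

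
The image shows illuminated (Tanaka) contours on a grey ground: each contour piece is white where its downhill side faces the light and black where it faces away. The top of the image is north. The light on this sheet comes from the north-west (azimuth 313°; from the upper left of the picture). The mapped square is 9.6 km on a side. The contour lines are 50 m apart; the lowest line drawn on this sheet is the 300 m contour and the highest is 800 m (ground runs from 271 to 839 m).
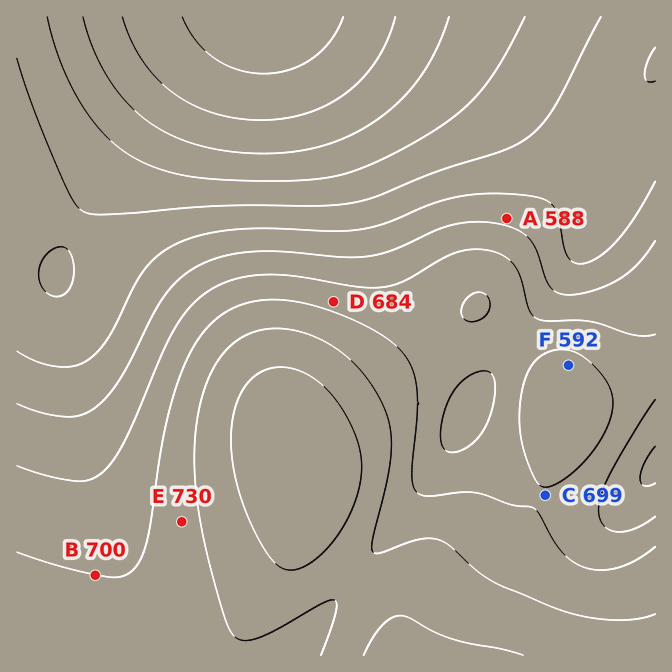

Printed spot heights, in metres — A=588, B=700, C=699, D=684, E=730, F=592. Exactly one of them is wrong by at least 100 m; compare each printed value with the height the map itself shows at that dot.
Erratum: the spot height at F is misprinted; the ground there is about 717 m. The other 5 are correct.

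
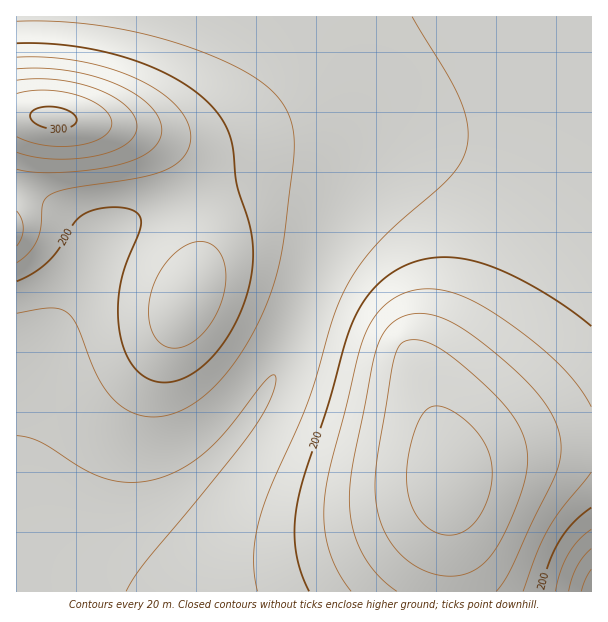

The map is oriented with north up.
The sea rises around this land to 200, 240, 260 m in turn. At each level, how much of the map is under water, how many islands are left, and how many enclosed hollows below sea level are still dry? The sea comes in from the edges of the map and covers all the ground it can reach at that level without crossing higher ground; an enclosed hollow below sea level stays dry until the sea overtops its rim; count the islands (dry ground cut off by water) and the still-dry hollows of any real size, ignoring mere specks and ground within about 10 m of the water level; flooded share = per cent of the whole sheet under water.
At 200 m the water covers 59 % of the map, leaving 0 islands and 0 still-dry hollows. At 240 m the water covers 83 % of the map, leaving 0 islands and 0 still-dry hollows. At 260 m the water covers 90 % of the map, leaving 1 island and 0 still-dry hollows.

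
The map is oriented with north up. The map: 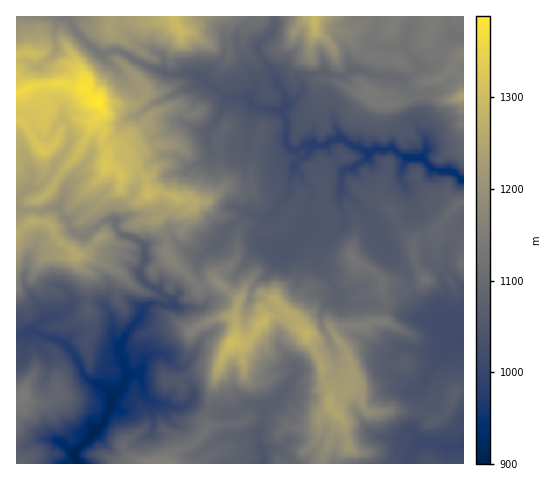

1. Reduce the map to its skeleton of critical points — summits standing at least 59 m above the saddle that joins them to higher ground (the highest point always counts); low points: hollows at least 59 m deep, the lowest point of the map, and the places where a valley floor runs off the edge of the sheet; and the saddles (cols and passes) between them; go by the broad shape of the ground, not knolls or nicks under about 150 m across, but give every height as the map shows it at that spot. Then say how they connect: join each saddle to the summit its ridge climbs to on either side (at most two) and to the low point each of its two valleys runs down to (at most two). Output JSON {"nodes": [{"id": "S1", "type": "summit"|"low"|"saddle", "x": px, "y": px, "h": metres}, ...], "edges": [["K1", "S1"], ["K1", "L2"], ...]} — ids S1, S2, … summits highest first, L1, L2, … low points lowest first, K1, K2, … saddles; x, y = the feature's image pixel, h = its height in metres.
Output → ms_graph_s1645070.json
{"nodes": [
{"id": "S1", "type": "summit", "x": 99, "y": 102, "h": 1389},
{"id": "S2", "type": "summit", "x": 231, "y": 342, "h": 1304},
{"id": "S3", "type": "summit", "x": 179, "y": 28, "h": 1298},
{"id": "S4", "type": "summit", "x": 315, "y": 21, "h": 1286},
{"id": "S5", "type": "summit", "x": 463, "y": 97, "h": 1239},
{"id": "S6", "type": "summit", "x": 165, "y": 463, "h": 1160},
{"id": "S7", "type": "summit", "x": 24, "y": 395, "h": 1145},
{"id": "L1", "type": "low", "x": 78, "y": 462, "h": 900},
{"id": "L2", "type": "low", "x": 462, "y": 180, "h": 934},
{"id": "L3", "type": "low", "x": 463, "y": 445, "h": 995},
{"id": "K1", "type": "saddle", "x": 326, "y": 382, "h": 1222},
{"id": "K2", "type": "saddle", "x": 190, "y": 279, "h": 1145},
{"id": "K3", "type": "saddle", "x": 76, "y": 32, "h": 1141},
{"id": "K4", "type": "saddle", "x": 111, "y": 50, "h": 1135},
{"id": "K5", "type": "saddle", "x": 386, "y": 308, "h": 1100},
{"id": "K6", "type": "saddle", "x": 209, "y": 410, "h": 1098},
{"id": "K7", "type": "saddle", "x": 410, "y": 286, "h": 1080},
{"id": "K8", "type": "saddle", "x": 285, "y": 119, "h": 1006},
{"id": "K9", "type": "saddle", "x": 428, "y": 164, "h": 949},
{"id": "K10", "type": "saddle", "x": 125, "y": 378, "h": 923},
{"id": "K11", "type": "saddle", "x": 105, "y": 417, "h": 914}],
"edges": [["K1", "S2"], ["K1", "L1"], ["K1", "L2"], ["K2", "S1"], ["K2", "S2"], ["K2", "L1"], ["K2", "L2"], ["K3", "S1"], ["K3", "S3"], ["K3", "L1"], ["K4", "S1"], ["K4", "S3"], ["K4", "L1"], ["K4", "L2"], ["K5", "S1"], ["K5", "S2"], ["K5", "L2"], ["K5", "L3"], ["K6", "S2"], ["K6", "S6"], ["K6", "L1"], ["K7", "S1"], ["K7", "L2"], ["K7", "L3"], ["K8", "S1"], ["K8", "S4"], ["K8", "L2"], ["K9", "S1"], ["K9", "S5"], ["K9", "L2"], ["K10", "S1"], ["K10", "S6"], ["K10", "L1"], ["K11", "S6"], ["K11", "S7"], ["K11", "L1"]]}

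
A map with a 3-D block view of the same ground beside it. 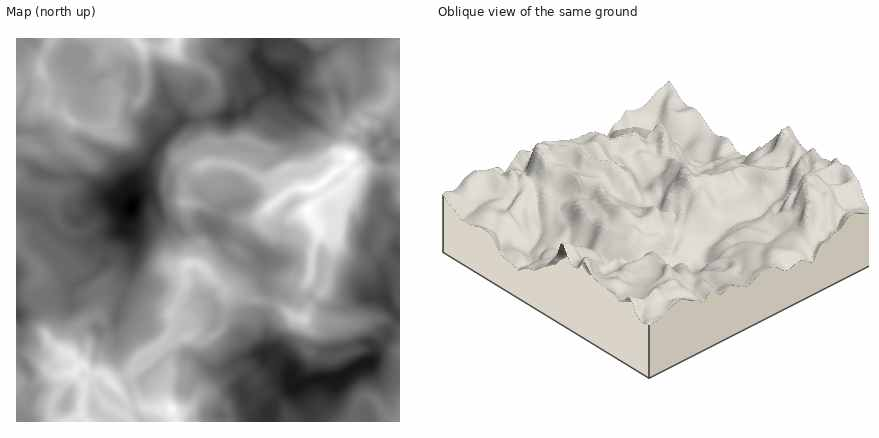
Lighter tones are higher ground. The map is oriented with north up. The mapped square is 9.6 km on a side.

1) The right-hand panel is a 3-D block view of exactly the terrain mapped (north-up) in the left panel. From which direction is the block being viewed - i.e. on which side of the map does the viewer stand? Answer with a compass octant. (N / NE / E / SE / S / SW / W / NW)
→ NW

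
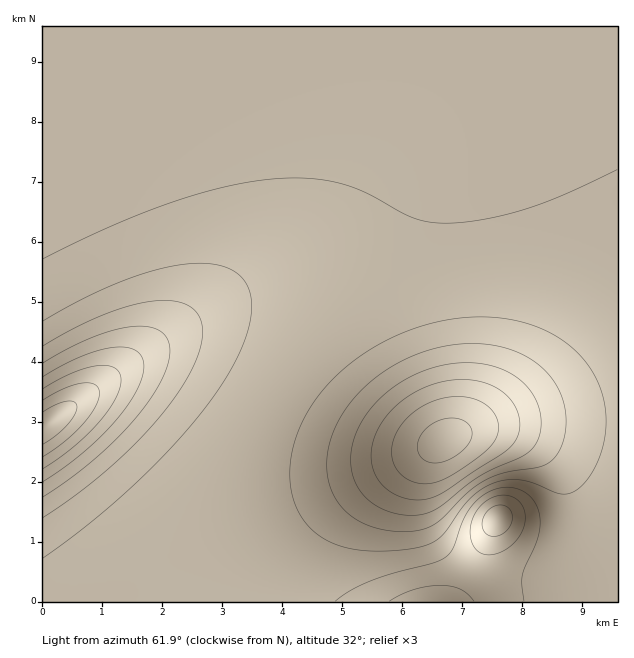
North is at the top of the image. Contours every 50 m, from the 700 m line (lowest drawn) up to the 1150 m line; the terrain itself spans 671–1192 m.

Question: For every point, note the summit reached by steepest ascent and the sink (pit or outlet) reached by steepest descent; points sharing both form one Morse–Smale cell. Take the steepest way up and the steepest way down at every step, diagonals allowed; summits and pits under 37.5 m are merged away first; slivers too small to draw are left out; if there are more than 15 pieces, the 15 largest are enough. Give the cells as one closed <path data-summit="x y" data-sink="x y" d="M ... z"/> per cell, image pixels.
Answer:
<path data-summit="47 426" data-sink="43 27" d="M395 26l-353 1 1 401 85-63 15-7 20-5 16 1 18 6 21 11 39 25 9 3 19-32 29-39 73-88 13-21 10-20 7-27 1-45-10-61-8-29z"/><path data-summit="445 441" data-sink="43 27" d="M617 26l-221 1 12 39 10 61 0 33-8 39-10 20-13 21-73 88-29 39-20 34 31 18 35 15 22 8 38 7 37-1 42-18 32-6 116-1z"/><path data-summit="445 441" data-sink="497 519" d="M266 401l-5 4-15 25-22 45-14 38 2 12 8 18 13 15 27-20 42-26 132-65-43 2-38-7-57-23z"/><path data-summit="47 426" data-sink="497 519" d="M169 353l-17 1-24 11-86 64 1 173 145 0 44-44-12-15-8-18-2-12 14-38 22-45 18-30-46-29-21-11z"/><path data-summit="445 441" data-sink="431 601" d="M436 446l-77 36-57 30-42 26-28 21 19 21 29 22 338-1 0-16-17-9-33-1-27 6-36 0-23-6-28-17-19-20-12-30 0-34 3-11z"/><path data-summit="47 426" data-sink="431 601" d="M232 558l-34 33-8 11 89-1-28-21z"/>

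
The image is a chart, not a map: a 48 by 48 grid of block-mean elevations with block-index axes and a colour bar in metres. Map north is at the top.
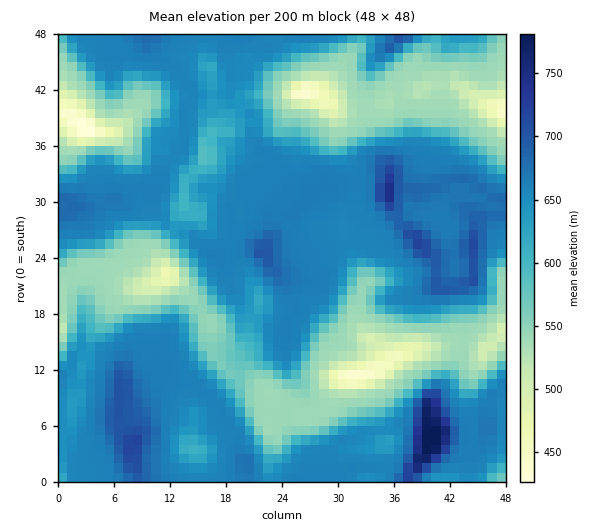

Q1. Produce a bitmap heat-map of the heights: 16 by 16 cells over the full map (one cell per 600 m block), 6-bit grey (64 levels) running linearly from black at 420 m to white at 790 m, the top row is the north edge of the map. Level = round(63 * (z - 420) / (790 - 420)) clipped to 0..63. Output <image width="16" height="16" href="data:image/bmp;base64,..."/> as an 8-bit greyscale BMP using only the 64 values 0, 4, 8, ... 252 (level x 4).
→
<image width="16" height="16" href="data:image/bmp;base64,Qk02BQAAAAAAADYEAAAoAAAAEAAAABAAAAABAAgAAAAAAAABAAATCwAAEwsAAAABAAAAAAAAAAAAAAEBAQACAgIAAwMDAAQEBAAFBQUABgYGAAcHBwAICAgACQkJAAoKCgALCwsADAwMAA0NDQAODg4ADw8PABAQEAAREREAEhISABMTEwAUFBQAFRUVABYWFgAXFxcAGBgYABkZGQAaGhoAGxsbABwcHAAdHR0AHh4eAB8fHwAgICAAISEhACIiIgAjIyMAJCQkACUlJQAmJiYAJycnACgoKAApKSkAKioqACsrKwAsLCwALS0tAC4uLgAvLy8AMDAwADExMQAyMjIAMzMzADQ0NAA1NTUANjY2ADc3NwA4ODgAOTk5ADo6OgA7OzsAPDw8AD09PQA+Pj4APz8/AEBAQABBQUEAQkJCAENDQwBEREQARUVFAEZGRgBHR0cASEhIAElJSQBKSkoAS0tLAExMTABNTU0ATk5OAE9PTwBQUFAAUVFRAFJSUgBTU1MAVFRUAFVVVQBWVlYAV1dXAFhYWABZWVkAWlpaAFtbWwBcXFwAXV1dAF5eXgBfX18AYGBgAGFhYQBiYmIAY2NjAGRkZABlZWUAZmZmAGdnZwBoaGgAaWlpAGpqagBra2sAbGxsAG1tbQBubm4Ab29vAHBwcABxcXEAcnJyAHNzcwB0dHQAdXV1AHZ2dgB3d3cAeHh4AHl5eQB6enoAe3t7AHx8fAB9fX0Afn5+AH9/fwCAgIAAgYGBAIKCggCDg4MAhISEAIWFhQCGhoYAh4eHAIiIiACJiYkAioqKAIuLiwCMjIwAjY2NAI6OjgCPj48AkJCQAJGRkQCSkpIAk5OTAJSUlACVlZUAlpaWAJeXlwCYmJgAmZmZAJqamgCbm5sAnJycAJ2dnQCenp4An5+fAKCgoAChoaEAoqKiAKOjowCkpKQApaWlAKampgCnp6cAqKioAKmpqQCqqqoAq6urAKysrACtra0Arq6uAK+vrwCwsLAAsbGxALKysgCzs7MAtLS0ALW1tQC2trYAt7e3ALi4uAC5ubkAurq6ALu7uwC8vLwAvb29AL6+vgC/v78AwMDAAMHBwQDCwsIAw8PDAMTExADFxcUAxsbGAMfHxwDIyMgAycnJAMrKygDLy8sAzMzMAM3NzQDOzs4Az8/PANDQ0ADR0dEA0tLSANPT0wDU1NQA1dXVANbW1gDX19cA2NjYANnZ2QDa2toA29vbANzc3ADd3d0A3t7eAN/f3wDg4OAA4eHhAOLi4gDj4+MA5OTkAOXl5QDm5uYA5+fnAOjo6ADp6ekA6urqAOvr6wDs7OwA7e3tAO7u7gDv7+8A8PDwAPHx8QDy8vIA8/PzAPT09AD19fUA9vb2APf39wD4+PgA+fn5APr6+gD7+/sA/Pz8AP39/QD+/v4A////AJykuKycnKiYpKSkpMS0pJCgqMSwkJykZHiQoJi47KykmKy8rKCkhFRUVGR4qNyoqJyouKikmGhYZEQkOGScdJCQoKyooGhwkJRQPCQsSFBMbHiQnIxYgJykcExMWFxYSFxYTExYeJyYqKBggKCooHBUUEw0VJyksKikhICgtLiIkIBcXIykqLiopKSkuLi4qLCooKCImKSoqKSkrLCosLCoqKikjJykpKioqMS0sKysZIh4nJiAoKSkmJy0rKigeCAkSJCghJSMdFhYcIR8ZEgkVFhooJiYcDgoSFBQUEQkVJCQkKSUoHhIQFhsUExMTISkqKykoKSglIRwpIh0fGQ="/>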